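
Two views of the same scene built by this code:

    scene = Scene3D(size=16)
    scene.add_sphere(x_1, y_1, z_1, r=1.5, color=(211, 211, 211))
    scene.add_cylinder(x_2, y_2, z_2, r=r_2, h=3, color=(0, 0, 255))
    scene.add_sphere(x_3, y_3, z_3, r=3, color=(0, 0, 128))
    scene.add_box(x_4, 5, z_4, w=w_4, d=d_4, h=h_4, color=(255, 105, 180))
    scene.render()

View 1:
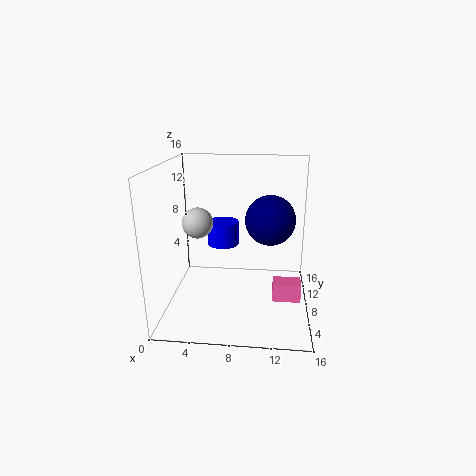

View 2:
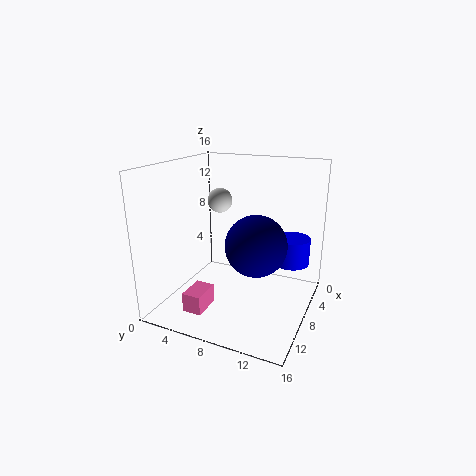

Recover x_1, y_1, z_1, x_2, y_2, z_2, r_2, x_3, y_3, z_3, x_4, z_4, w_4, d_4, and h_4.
x_1 = 4.5, y_1 = 4, z_1 = 11, x_2 = 5.5, y_2 = 13.5, z_2 = 5, r_2 = 2, x_3 = 11.5, y_3 = 11.5, z_3 = 9, x_4 = 12, z_4 = 2, w_4 = 3, d_4 = 2, h_4 = 2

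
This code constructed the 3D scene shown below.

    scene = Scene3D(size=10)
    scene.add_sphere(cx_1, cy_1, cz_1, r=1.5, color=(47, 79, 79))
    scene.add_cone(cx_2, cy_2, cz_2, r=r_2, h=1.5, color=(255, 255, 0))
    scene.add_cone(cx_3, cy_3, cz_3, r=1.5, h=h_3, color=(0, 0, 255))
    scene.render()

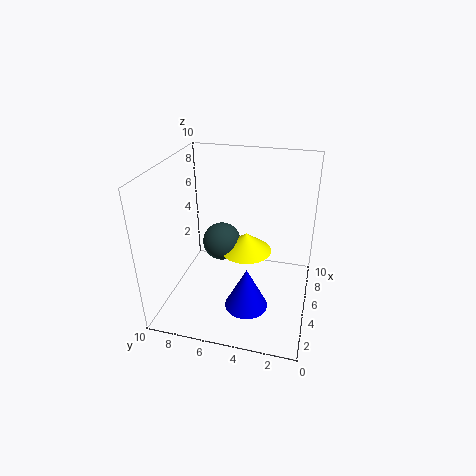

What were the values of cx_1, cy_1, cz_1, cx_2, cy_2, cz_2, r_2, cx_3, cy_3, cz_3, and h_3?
cx_1 = 7.5, cy_1 = 7, cz_1 = 3, cx_2 = 7.5, cy_2 = 5, cz_2 = 2.5, r_2 = 2, cx_3 = 3.5, cy_3 = 4, cz_3 = 0.5, h_3 = 3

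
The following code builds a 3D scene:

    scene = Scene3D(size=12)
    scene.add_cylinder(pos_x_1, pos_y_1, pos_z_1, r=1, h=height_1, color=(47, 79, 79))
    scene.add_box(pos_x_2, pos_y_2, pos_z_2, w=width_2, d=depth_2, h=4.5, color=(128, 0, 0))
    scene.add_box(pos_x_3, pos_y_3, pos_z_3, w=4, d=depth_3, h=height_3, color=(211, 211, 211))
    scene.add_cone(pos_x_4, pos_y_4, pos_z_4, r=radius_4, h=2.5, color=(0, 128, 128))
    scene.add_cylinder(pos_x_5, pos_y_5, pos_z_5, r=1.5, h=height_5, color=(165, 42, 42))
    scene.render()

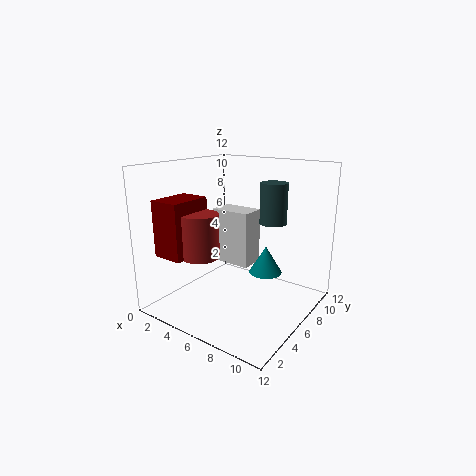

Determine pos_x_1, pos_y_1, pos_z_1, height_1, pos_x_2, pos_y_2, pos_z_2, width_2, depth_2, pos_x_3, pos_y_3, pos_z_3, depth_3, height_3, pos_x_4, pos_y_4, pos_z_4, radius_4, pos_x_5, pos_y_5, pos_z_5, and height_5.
pos_x_1 = 9.5; pos_y_1 = 5.5; pos_z_1 = 8; height_1 = 3; pos_x_2 = 1.5; pos_y_2 = 1; pos_z_2 = 5; width_2 = 2.5; depth_2 = 3.5; pos_x_3 = 0.5; pos_y_3 = 9.5; pos_z_3 = 1.5; depth_3 = 2.5; height_3 = 5.5; pos_x_4 = 7; pos_y_4 = 9; pos_z_4 = 2; radius_4 = 1.5; pos_x_5 = 4.5; pos_y_5 = 3; pos_z_5 = 5; height_5 = 3.5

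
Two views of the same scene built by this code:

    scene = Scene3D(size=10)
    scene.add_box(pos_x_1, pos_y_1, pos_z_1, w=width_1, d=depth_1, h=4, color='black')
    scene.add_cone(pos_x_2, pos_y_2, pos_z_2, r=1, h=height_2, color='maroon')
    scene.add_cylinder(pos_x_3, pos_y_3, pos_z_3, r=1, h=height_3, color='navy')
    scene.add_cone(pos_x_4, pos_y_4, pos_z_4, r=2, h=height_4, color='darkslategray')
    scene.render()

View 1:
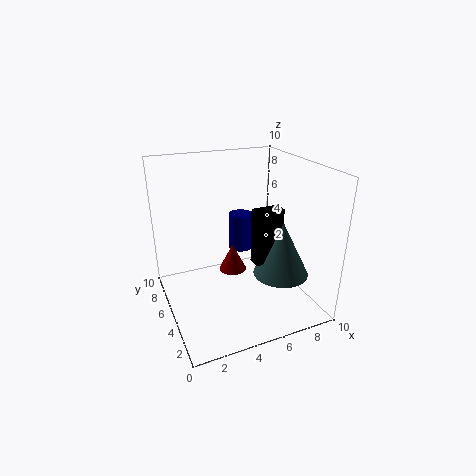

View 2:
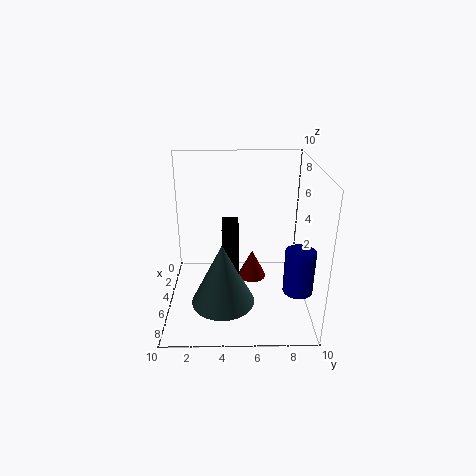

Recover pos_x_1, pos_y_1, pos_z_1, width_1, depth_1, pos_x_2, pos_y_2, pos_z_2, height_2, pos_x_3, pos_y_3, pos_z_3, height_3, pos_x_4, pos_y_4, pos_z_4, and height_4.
pos_x_1 = 6, pos_y_1 = 4, pos_z_1 = 3, width_1 = 2, depth_1 = 1, pos_x_2 = 5, pos_y_2 = 6, pos_z_2 = 2, height_2 = 2, pos_x_3 = 7, pos_y_3 = 9, pos_z_3 = 2, height_3 = 3, pos_x_4 = 8, pos_y_4 = 4, pos_z_4 = 2, height_4 = 4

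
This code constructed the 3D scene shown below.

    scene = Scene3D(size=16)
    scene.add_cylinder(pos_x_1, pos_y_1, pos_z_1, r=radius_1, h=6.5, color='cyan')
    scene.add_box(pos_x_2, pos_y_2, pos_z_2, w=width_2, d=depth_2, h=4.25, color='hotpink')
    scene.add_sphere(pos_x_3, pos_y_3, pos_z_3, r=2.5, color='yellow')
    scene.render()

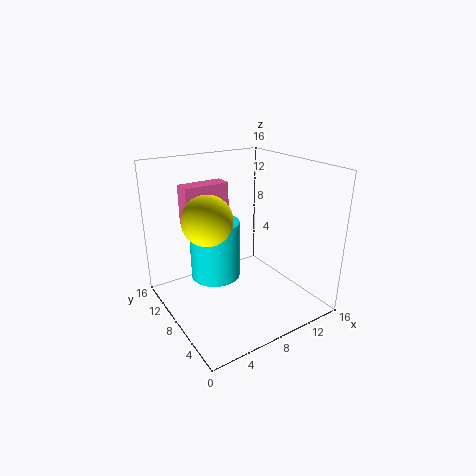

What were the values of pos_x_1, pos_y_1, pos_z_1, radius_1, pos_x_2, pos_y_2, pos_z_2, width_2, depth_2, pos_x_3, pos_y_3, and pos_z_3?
pos_x_1 = 5.75; pos_y_1 = 9.25; pos_z_1 = 3.5; radius_1 = 2.75; pos_x_2 = 2.75; pos_y_2 = 9.5; pos_z_2 = 9.75; width_2 = 5; depth_2 = 2; pos_x_3 = 3.5; pos_y_3 = 6.5; pos_z_3 = 11.5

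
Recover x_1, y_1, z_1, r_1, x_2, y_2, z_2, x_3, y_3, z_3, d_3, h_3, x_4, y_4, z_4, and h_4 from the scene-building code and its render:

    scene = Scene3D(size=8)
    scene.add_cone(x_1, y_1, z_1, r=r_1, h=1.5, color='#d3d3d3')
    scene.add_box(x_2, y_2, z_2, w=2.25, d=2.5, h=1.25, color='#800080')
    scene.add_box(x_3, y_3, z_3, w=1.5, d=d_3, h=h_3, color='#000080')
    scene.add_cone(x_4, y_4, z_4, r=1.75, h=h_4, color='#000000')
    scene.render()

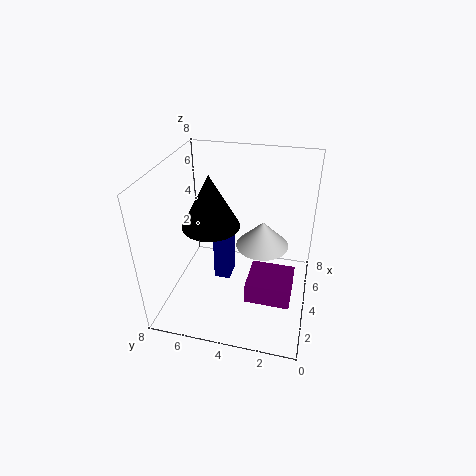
x_1 = 4.75; y_1 = 2.75; z_1 = 3.25; r_1 = 1.5; x_2 = 2.5; y_2 = 0.75; z_2 = 0.75; x_3 = 4.75; y_3 = 4.75; z_3 = 0.25; d_3 = 1; h_3 = 2.75; x_4 = 5.25; y_4 = 6; z_4 = 3.75; h_4 = 3.25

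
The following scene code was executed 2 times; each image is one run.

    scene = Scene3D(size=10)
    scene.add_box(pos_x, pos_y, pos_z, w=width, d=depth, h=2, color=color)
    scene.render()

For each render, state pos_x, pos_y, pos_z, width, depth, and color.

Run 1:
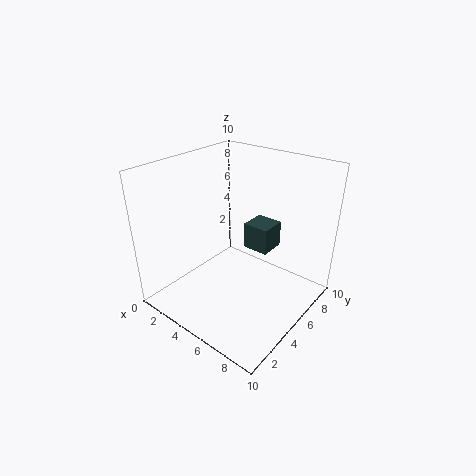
pos_x = 4; pos_y = 7; pos_z = 3; width = 2; depth = 2; color = 'darkslategray'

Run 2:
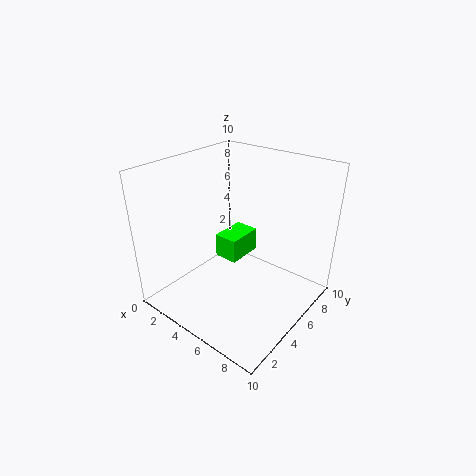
pos_x = 1; pos_y = 7; pos_z = 1; width = 2; depth = 3; color = 'lime'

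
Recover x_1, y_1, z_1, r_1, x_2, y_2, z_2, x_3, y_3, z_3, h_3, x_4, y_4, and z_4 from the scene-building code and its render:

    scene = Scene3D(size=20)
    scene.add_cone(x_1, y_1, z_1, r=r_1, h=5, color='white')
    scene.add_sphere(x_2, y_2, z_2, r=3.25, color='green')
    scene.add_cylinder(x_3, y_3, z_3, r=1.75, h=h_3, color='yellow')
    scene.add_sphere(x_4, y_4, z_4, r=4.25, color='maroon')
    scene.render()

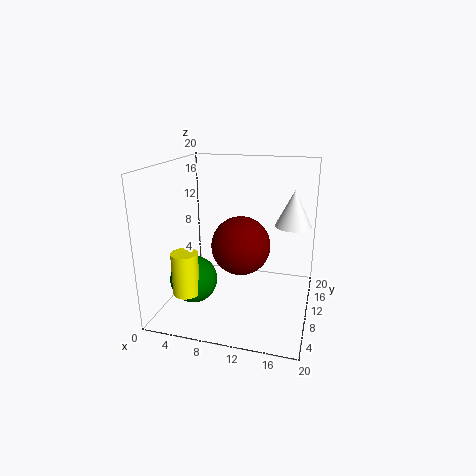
x_1 = 17.25, y_1 = 12, z_1 = 11.75, r_1 = 2.5, x_2 = 4.5, y_2 = 6.75, z_2 = 4.5, x_3 = 4.5, y_3 = 4.25, z_3 = 3.75, h_3 = 5.75, x_4 = 10, y_4 = 11.5, z_4 = 8.25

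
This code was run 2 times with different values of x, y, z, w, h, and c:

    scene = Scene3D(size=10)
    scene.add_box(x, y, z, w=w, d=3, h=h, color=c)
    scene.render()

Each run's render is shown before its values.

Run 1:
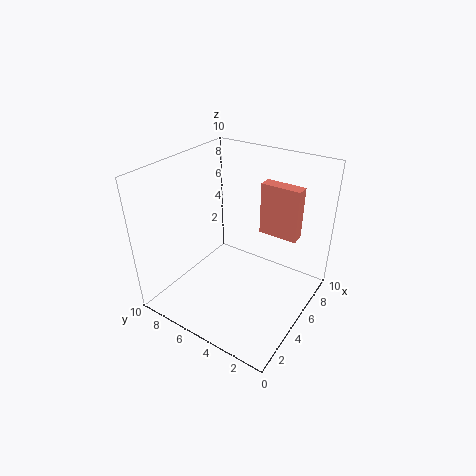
x = 8, y = 2, z = 4, w = 1, h = 4, c = 'salmon'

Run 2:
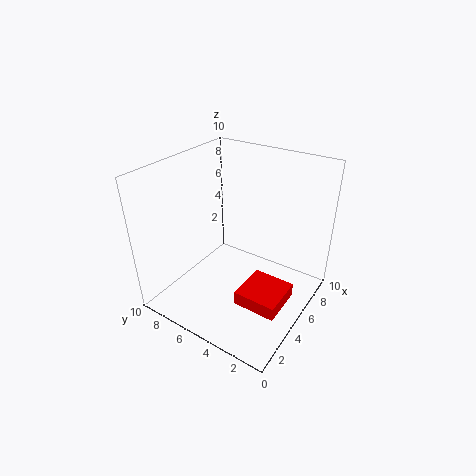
x = 3, y = 1, z = 1, w = 3, h = 1, c = 'red'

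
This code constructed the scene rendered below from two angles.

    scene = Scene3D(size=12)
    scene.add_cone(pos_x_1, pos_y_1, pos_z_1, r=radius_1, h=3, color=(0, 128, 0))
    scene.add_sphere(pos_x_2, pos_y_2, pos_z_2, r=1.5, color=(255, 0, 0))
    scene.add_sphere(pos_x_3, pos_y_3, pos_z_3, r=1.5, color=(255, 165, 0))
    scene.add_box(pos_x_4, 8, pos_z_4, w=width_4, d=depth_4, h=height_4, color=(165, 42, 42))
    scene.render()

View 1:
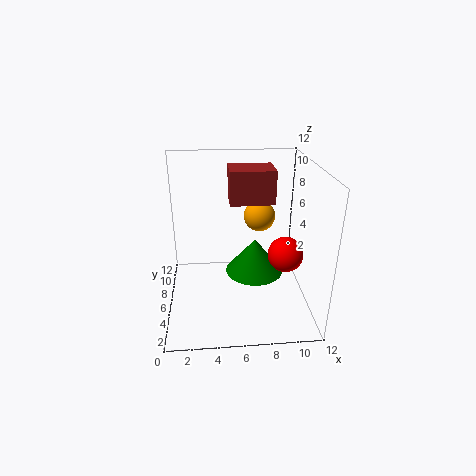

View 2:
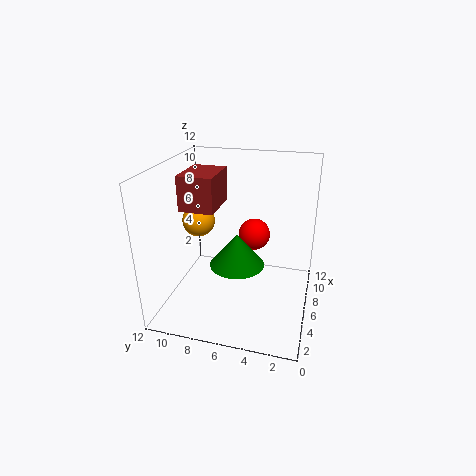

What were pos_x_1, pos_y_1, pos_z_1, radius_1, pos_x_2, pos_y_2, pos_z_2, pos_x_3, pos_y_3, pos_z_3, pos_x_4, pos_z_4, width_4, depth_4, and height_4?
pos_x_1 = 7.5, pos_y_1 = 6.5, pos_z_1 = 2.5, radius_1 = 2.5, pos_x_2 = 10, pos_y_2 = 5.5, pos_z_2 = 4.5, pos_x_3 = 8.5, pos_y_3 = 10.5, pos_z_3 = 6, pos_x_4 = 5.5, pos_z_4 = 8, width_4 = 4, depth_4 = 3, height_4 = 3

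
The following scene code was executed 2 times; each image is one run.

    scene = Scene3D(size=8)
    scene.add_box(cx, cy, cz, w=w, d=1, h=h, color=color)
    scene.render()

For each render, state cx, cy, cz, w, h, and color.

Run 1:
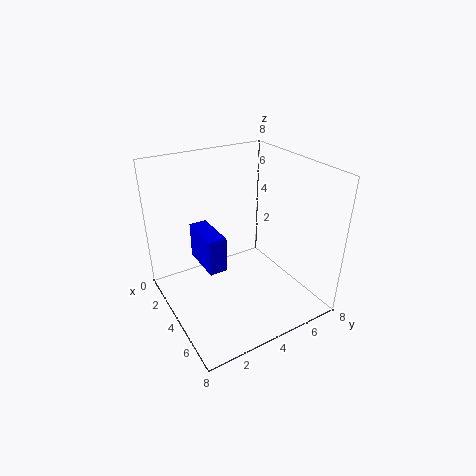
cx = 2, cy = 2, cz = 2.5, w = 2.5, h = 2, color = 'blue'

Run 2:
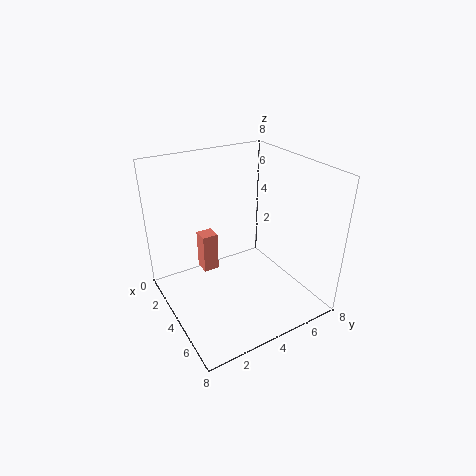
cx = 0.5, cy = 3, cz = 0.5, w = 1, h = 2.5, color = 'salmon'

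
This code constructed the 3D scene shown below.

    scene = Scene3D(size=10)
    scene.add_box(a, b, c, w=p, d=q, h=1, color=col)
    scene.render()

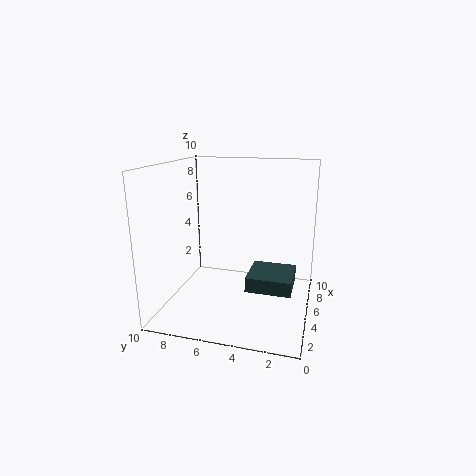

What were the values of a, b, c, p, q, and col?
a = 3
b = 1
c = 2
p = 3
q = 3
col = 'darkslategray'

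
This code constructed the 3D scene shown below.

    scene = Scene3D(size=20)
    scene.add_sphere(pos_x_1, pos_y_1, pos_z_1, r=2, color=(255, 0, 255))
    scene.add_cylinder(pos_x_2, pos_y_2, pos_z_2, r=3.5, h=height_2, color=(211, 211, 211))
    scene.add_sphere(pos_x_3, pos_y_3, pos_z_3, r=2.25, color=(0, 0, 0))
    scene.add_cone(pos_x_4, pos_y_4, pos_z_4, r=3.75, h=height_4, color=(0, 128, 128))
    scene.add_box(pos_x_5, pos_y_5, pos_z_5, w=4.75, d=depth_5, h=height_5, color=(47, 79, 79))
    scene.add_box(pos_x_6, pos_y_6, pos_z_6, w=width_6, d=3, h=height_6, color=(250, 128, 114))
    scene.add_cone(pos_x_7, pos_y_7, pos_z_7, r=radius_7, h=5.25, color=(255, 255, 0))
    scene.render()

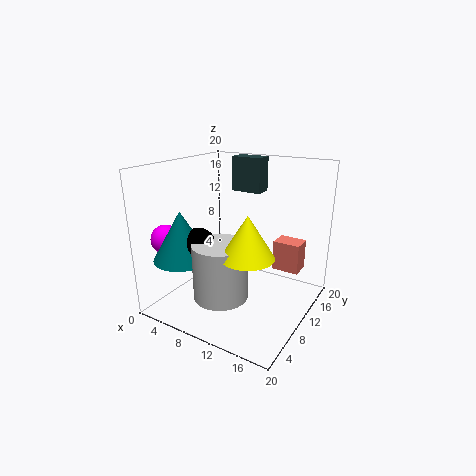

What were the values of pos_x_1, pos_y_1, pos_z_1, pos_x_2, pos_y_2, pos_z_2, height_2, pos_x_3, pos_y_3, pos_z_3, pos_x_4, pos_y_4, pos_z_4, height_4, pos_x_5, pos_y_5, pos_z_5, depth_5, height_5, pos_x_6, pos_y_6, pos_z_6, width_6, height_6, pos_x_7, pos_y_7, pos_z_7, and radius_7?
pos_x_1 = 2.25; pos_y_1 = 4; pos_z_1 = 10.25; pos_x_2 = 10.75; pos_y_2 = 4.5; pos_z_2 = 4; height_2 = 7.25; pos_x_3 = 7.25; pos_y_3 = 4.75; pos_z_3 = 10.25; pos_x_4 = 5.25; pos_y_4 = 3.75; pos_z_4 = 8.25; height_4 = 6.5; pos_x_5 = 5; pos_y_5 = 16.5; pos_z_5 = 14.75; depth_5 = 2.75; height_5 = 5.25; pos_x_6 = 13; pos_y_6 = 15.25; pos_z_6 = 3.75; width_6 = 4; height_6 = 4.5; pos_x_7 = 14.5; pos_y_7 = 4.75; pos_z_7 = 10.25; radius_7 = 3.25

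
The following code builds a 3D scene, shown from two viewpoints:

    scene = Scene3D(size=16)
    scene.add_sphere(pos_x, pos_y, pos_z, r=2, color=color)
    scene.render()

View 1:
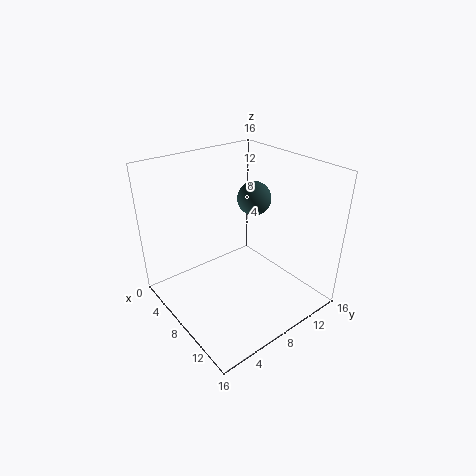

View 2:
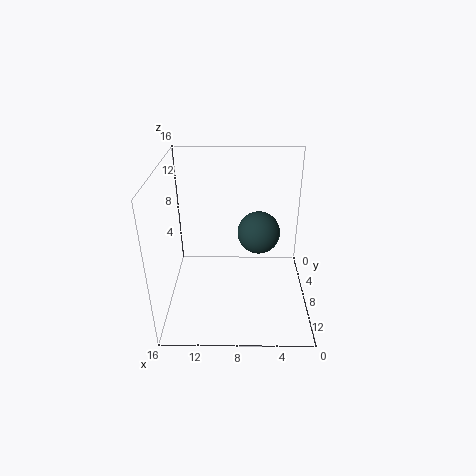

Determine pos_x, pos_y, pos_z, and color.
pos_x = 6
pos_y = 12
pos_z = 11
color = 'darkslategray'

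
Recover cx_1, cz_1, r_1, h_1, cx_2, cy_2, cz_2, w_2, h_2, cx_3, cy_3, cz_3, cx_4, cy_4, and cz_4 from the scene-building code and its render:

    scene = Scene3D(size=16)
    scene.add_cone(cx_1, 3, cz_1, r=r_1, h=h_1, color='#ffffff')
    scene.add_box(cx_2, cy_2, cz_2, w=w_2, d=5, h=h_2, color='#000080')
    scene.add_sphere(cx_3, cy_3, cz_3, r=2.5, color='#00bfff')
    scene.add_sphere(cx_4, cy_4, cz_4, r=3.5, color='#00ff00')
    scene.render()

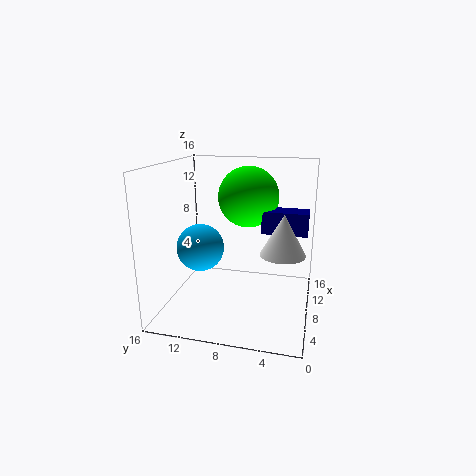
cx_1 = 8, cz_1 = 6.5, r_1 = 2.5, h_1 = 4.5, cx_2 = 8.5, cy_2 = 0.5, cz_2 = 8.5, w_2 = 2.5, h_2 = 2.5, cx_3 = 5.5, cy_3 = 11.5, cz_3 = 7.5, cx_4 = 11, cy_4 = 7.5, cz_4 = 12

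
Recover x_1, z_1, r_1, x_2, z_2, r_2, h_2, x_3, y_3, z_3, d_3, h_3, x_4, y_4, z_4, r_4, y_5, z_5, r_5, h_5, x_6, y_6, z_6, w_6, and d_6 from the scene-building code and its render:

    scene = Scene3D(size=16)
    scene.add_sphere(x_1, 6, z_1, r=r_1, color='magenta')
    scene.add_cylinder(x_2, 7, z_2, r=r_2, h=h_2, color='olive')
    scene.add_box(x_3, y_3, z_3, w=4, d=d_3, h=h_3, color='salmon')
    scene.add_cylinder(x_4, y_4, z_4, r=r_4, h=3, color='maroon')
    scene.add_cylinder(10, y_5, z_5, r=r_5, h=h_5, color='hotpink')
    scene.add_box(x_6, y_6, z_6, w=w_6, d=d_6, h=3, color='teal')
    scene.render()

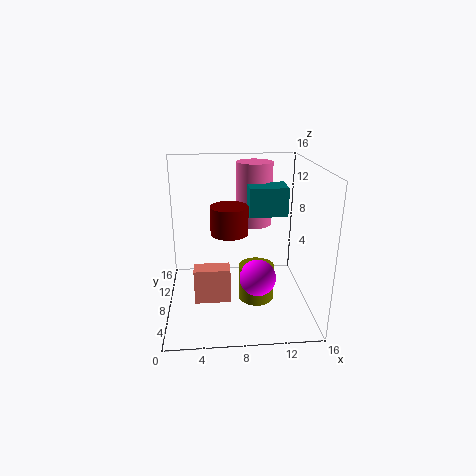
x_1 = 10
z_1 = 4
r_1 = 2
x_2 = 10
z_2 = 1
r_2 = 2
h_2 = 4
x_3 = 3
y_3 = 6
z_3 = 1
d_3 = 2
h_3 = 4
x_4 = 7
y_4 = 7
z_4 = 9
r_4 = 2
y_5 = 10
z_5 = 9
r_5 = 2
h_5 = 7
x_6 = 9
y_6 = 6
z_6 = 11
w_6 = 4
d_6 = 3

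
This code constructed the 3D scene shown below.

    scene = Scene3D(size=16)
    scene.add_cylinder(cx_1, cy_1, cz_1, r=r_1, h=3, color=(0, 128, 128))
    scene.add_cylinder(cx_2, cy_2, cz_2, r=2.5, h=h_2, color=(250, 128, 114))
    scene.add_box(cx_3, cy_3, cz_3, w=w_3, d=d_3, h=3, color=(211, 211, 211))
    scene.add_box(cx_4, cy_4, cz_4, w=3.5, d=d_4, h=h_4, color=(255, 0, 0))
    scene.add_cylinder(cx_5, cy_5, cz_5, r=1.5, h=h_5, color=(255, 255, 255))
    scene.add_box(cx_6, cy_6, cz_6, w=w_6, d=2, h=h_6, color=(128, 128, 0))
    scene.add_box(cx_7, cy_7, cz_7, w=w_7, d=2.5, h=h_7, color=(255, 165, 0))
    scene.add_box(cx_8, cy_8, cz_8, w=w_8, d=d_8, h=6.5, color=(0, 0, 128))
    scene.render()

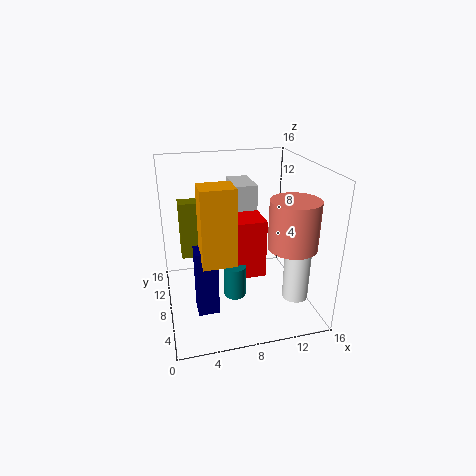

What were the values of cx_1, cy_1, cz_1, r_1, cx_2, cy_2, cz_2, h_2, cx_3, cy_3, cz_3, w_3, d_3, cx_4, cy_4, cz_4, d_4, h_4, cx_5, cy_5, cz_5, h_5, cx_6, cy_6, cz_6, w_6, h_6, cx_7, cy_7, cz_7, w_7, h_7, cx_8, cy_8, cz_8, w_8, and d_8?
cx_1 = 6; cy_1 = 1.5; cz_1 = 5.5; r_1 = 1; cx_2 = 12.5; cy_2 = 3.5; cz_2 = 8.5; h_2 = 5; cx_3 = 8; cy_3 = 9; cz_3 = 10.5; w_3 = 2.5; d_3 = 4.5; cx_4 = 5.5; cy_4 = 1.5; cz_4 = 7; d_4 = 3; h_4 = 5.5; cx_5 = 14.5; cy_5 = 6; cz_5 = 0.5; h_5 = 7; cx_6 = 2; cy_6 = 12; cz_6 = 4; w_6 = 3; h_6 = 7; cx_7 = 3; cy_7 = 0.5; cz_7 = 9; w_7 = 3; h_7 = 7; cx_8 = 2.5; cy_8 = 1.5; cz_8 = 3.5; w_8 = 2; d_8 = 2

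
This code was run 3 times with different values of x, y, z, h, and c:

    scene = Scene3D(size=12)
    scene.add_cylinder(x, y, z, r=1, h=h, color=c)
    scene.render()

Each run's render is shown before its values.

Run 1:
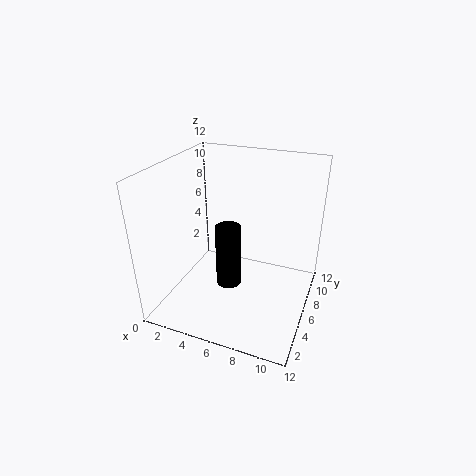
x = 6, y = 4, z = 3, h = 5, c = 'black'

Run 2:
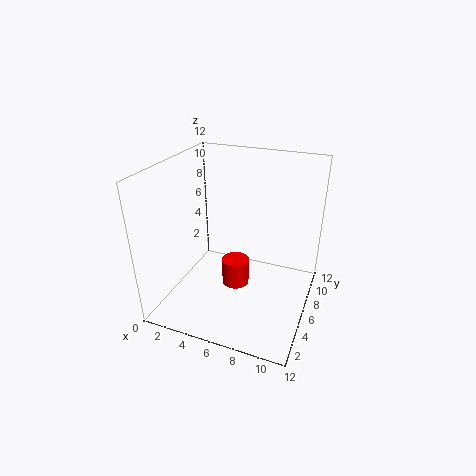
x = 7, y = 3, z = 4, h = 2, c = 'red'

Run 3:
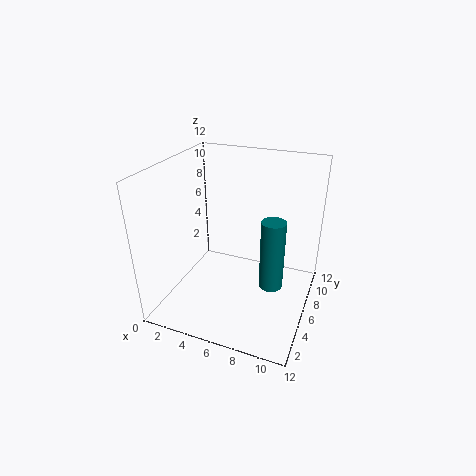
x = 9, y = 6, z = 2, h = 6, c = 'teal'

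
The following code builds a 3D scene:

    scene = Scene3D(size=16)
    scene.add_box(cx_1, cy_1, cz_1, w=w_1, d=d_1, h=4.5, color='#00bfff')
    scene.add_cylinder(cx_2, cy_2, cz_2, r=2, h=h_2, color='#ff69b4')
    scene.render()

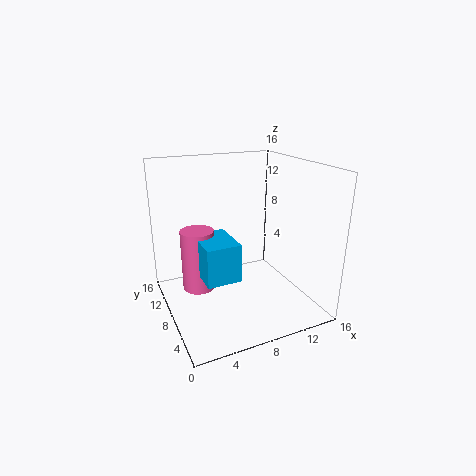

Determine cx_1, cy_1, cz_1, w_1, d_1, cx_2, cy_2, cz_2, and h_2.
cx_1 = 4, cy_1 = 7, cz_1 = 3, w_1 = 4, d_1 = 5.5, cx_2 = 4.5, cy_2 = 12, cz_2 = 0.5, h_2 = 7.5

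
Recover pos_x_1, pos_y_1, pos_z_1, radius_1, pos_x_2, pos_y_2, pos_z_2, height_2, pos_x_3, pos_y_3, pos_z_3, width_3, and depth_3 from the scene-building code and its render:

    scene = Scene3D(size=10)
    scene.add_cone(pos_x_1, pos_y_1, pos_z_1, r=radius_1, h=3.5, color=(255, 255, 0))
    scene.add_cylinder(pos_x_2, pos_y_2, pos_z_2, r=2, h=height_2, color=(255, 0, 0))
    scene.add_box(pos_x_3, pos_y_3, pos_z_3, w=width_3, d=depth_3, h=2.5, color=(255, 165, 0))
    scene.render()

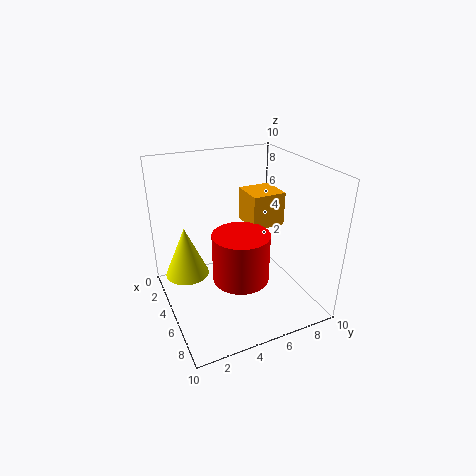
pos_x_1 = 4
pos_y_1 = 1.5
pos_z_1 = 2.5
radius_1 = 1.5
pos_x_2 = 5.5
pos_y_2 = 5
pos_z_2 = 2
height_2 = 3.5
pos_x_3 = 2
pos_y_3 = 6.5
pos_z_3 = 5
width_3 = 2.5
depth_3 = 2.5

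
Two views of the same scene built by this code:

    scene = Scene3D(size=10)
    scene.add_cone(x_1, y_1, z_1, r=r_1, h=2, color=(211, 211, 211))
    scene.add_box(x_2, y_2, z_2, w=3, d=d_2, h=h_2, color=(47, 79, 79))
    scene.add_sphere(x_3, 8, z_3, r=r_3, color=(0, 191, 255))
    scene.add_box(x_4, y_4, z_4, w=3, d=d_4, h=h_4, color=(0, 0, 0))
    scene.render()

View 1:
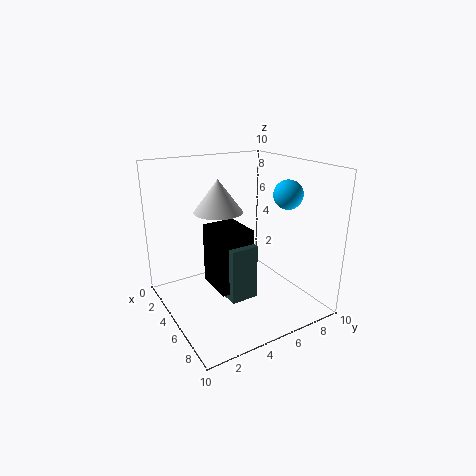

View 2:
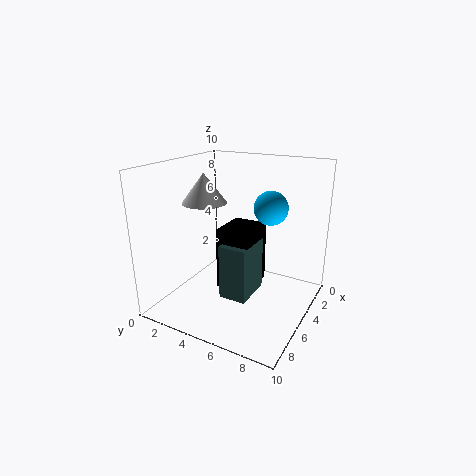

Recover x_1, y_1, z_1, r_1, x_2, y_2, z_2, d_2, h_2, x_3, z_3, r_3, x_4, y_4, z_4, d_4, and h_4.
x_1 = 6; y_1 = 3; z_1 = 7.5; r_1 = 1.5; x_2 = 3; y_2 = 4; z_2 = 0.5; d_2 = 2; h_2 = 4; x_3 = 6.5; z_3 = 8; r_3 = 1; x_4 = 2.5; y_4 = 3.5; z_4 = 1; d_4 = 2.5; h_4 = 4.5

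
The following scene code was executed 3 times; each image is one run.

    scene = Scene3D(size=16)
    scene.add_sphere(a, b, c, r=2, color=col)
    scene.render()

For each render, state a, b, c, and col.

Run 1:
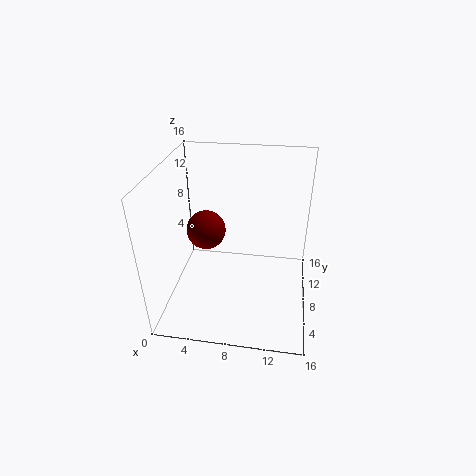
a = 5
b = 6
c = 10
col = 'maroon'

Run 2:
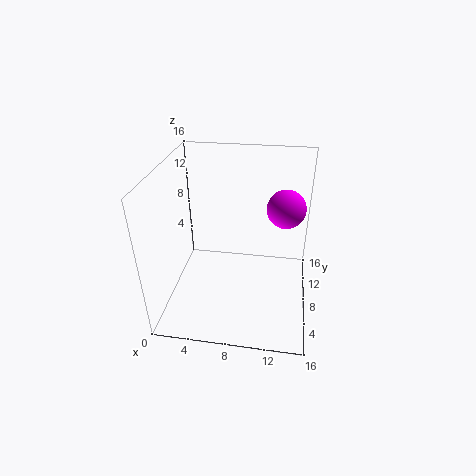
a = 13
b = 8
c = 12
col = 'magenta'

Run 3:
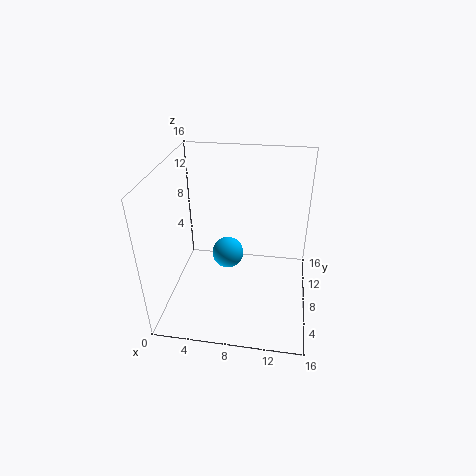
a = 6
b = 12
c = 3
col = 'deepskyblue'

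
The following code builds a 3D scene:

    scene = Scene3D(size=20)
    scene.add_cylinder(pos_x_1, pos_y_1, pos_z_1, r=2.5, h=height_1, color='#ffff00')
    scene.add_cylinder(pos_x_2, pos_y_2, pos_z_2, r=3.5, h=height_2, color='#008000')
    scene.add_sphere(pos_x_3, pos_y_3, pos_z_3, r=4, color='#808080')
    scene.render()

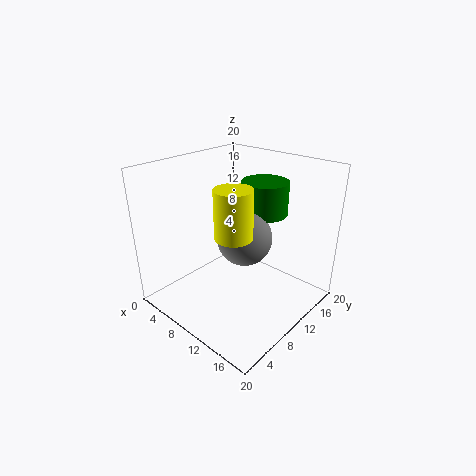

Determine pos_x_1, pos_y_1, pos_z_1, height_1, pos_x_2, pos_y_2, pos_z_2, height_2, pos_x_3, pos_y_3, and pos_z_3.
pos_x_1 = 11.5, pos_y_1 = 7.5, pos_z_1 = 11.5, height_1 = 6.5, pos_x_2 = 9.5, pos_y_2 = 16.5, pos_z_2 = 11.5, height_2 = 5, pos_x_3 = 9.5, pos_y_3 = 12, pos_z_3 = 9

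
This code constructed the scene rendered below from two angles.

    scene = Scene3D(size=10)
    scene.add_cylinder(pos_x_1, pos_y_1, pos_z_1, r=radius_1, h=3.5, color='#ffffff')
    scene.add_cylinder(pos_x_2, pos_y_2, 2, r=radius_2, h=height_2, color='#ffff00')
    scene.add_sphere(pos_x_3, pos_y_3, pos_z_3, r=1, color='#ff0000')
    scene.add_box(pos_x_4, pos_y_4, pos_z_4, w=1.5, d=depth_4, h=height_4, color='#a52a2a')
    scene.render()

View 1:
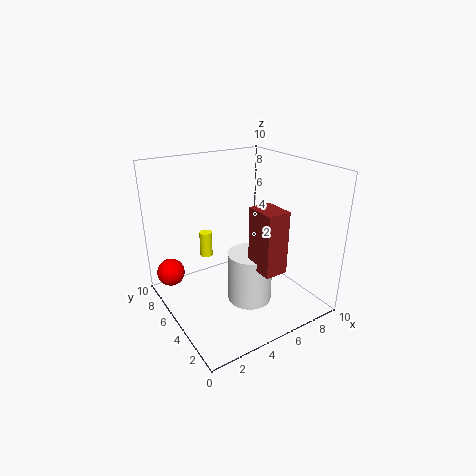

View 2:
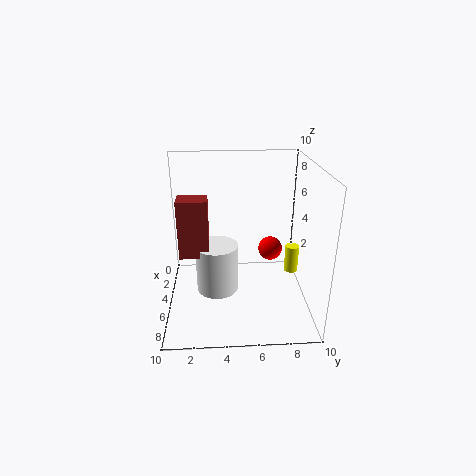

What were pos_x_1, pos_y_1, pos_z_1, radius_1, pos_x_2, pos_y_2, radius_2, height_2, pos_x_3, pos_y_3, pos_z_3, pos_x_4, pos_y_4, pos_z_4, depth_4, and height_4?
pos_x_1 = 5; pos_y_1 = 3.5; pos_z_1 = 1; radius_1 = 1.5; pos_x_2 = 4.5; pos_y_2 = 9; radius_2 = 0.5; height_2 = 2; pos_x_3 = 1; pos_y_3 = 8; pos_z_3 = 2; pos_x_4 = 4.5; pos_y_4 = 1; pos_z_4 = 4; depth_4 = 2; height_4 = 4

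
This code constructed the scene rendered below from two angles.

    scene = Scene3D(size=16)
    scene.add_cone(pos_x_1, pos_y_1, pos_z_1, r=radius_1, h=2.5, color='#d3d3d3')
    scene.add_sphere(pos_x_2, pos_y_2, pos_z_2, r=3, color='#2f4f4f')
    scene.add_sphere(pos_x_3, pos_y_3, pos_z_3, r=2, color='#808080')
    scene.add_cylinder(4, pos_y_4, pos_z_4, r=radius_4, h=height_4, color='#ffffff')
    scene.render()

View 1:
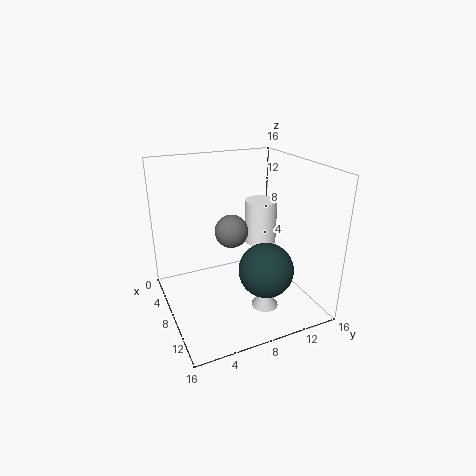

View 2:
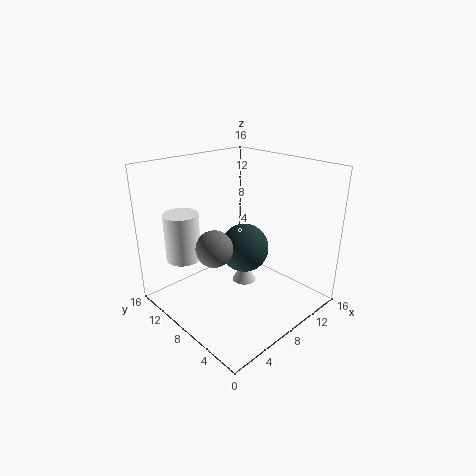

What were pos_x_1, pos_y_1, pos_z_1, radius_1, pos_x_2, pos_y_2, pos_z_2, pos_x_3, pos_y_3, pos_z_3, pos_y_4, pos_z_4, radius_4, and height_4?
pos_x_1 = 11; pos_y_1 = 10; pos_z_1 = 0.5; radius_1 = 1.5; pos_x_2 = 11; pos_y_2 = 10; pos_z_2 = 5; pos_x_3 = 5; pos_y_3 = 8.5; pos_z_3 = 7.5; pos_y_4 = 13; pos_z_4 = 5; radius_4 = 2; height_4 = 5.5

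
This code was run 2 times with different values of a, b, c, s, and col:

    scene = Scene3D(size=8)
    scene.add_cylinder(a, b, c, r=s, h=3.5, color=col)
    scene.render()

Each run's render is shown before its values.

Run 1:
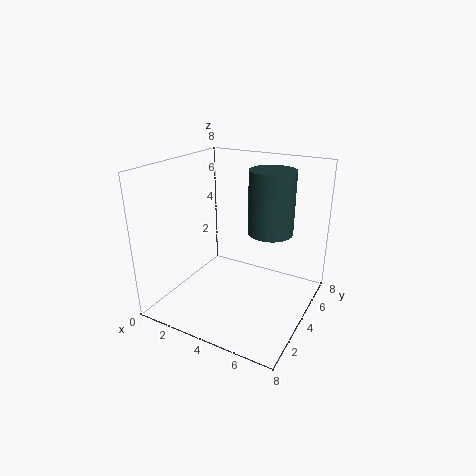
a = 5.5, b = 5, c = 4.25, s = 1.25, col = 'darkslategray'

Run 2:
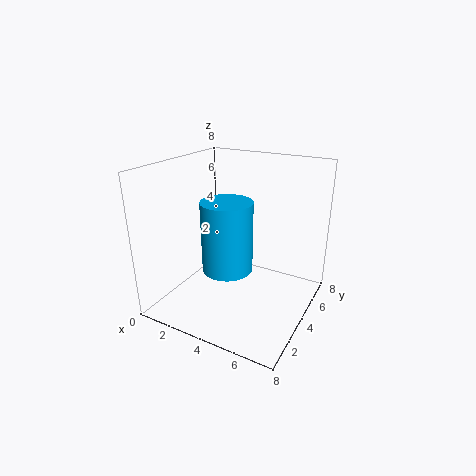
a = 4.5, b = 2, c = 3.25, s = 1.25, col = 'deepskyblue'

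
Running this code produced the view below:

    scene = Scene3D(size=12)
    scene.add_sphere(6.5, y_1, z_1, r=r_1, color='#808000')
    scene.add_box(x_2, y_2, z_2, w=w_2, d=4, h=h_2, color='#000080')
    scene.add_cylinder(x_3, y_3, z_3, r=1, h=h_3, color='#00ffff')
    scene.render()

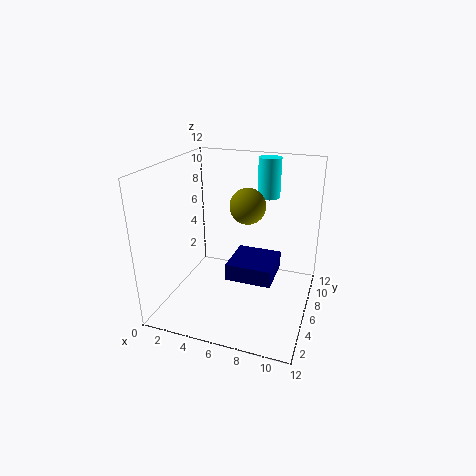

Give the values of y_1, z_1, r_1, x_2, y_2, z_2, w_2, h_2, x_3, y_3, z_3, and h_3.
y_1 = 7, z_1 = 8.5, r_1 = 1.5, x_2 = 5, y_2 = 5.5, z_2 = 2, w_2 = 4, h_2 = 1.5, x_3 = 7.5, y_3 = 10, z_3 = 8.5, h_3 = 3.5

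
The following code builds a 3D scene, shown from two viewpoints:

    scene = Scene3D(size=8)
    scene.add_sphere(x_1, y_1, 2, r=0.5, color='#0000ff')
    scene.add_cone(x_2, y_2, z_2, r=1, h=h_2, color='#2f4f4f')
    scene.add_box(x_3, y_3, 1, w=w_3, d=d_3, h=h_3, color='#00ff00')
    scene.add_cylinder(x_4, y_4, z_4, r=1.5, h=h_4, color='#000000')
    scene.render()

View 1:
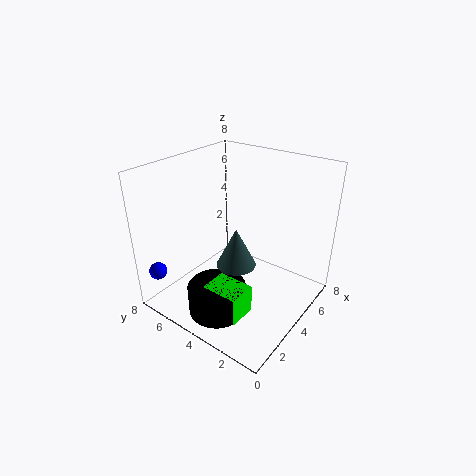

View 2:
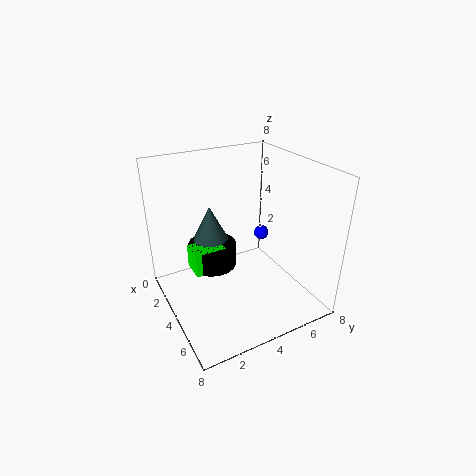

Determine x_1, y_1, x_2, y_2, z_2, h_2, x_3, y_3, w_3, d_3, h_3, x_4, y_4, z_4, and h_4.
x_1 = 1
y_1 = 7.5
x_2 = 2.5
y_2 = 3
z_2 = 3.5
h_2 = 2
x_3 = 1
y_3 = 2
w_3 = 1.5
d_3 = 2
h_3 = 1.5
x_4 = 1.5
y_4 = 3.5
z_4 = 1
h_4 = 1.5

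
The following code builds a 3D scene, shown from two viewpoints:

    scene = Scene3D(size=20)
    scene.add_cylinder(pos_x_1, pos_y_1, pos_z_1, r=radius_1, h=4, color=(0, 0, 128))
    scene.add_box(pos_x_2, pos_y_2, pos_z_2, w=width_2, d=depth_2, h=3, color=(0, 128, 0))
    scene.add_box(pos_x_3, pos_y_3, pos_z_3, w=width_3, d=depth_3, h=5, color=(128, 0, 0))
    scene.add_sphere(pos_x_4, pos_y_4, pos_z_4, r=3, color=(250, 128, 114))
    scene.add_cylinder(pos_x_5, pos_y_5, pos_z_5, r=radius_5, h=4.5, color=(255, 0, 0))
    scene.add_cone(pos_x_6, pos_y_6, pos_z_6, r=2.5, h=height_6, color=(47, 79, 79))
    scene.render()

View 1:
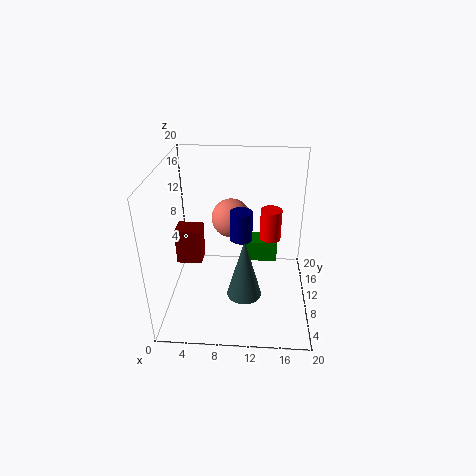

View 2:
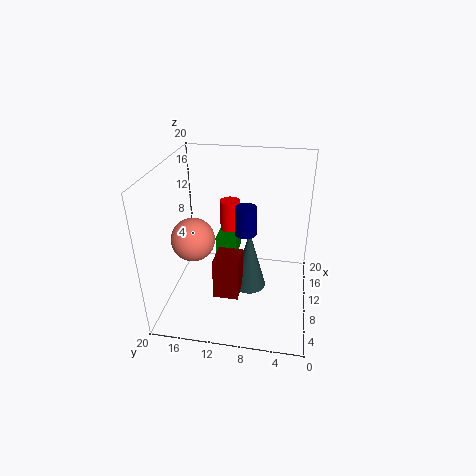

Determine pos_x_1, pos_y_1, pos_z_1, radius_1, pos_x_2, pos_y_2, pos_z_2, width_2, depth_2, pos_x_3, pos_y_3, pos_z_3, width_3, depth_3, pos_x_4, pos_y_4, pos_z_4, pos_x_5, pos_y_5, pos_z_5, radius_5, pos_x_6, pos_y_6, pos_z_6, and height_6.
pos_x_1 = 10.5
pos_y_1 = 9
pos_z_1 = 10.5
radius_1 = 1.5
pos_x_2 = 11
pos_y_2 = 10.5
pos_z_2 = 6
width_2 = 4.5
depth_2 = 3
pos_x_3 = 1.5
pos_y_3 = 8.5
pos_z_3 = 6.5
width_3 = 3.5
depth_3 = 3
pos_x_4 = 8.5
pos_y_4 = 16
pos_z_4 = 10
pos_x_5 = 14.5
pos_y_5 = 12
pos_z_5 = 9
radius_5 = 1.5
pos_x_6 = 11
pos_y_6 = 8.5
pos_z_6 = 1.5
height_6 = 9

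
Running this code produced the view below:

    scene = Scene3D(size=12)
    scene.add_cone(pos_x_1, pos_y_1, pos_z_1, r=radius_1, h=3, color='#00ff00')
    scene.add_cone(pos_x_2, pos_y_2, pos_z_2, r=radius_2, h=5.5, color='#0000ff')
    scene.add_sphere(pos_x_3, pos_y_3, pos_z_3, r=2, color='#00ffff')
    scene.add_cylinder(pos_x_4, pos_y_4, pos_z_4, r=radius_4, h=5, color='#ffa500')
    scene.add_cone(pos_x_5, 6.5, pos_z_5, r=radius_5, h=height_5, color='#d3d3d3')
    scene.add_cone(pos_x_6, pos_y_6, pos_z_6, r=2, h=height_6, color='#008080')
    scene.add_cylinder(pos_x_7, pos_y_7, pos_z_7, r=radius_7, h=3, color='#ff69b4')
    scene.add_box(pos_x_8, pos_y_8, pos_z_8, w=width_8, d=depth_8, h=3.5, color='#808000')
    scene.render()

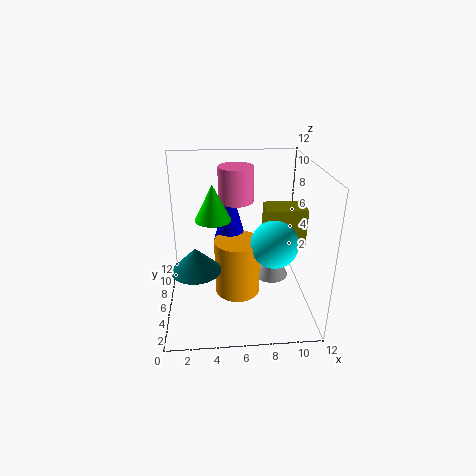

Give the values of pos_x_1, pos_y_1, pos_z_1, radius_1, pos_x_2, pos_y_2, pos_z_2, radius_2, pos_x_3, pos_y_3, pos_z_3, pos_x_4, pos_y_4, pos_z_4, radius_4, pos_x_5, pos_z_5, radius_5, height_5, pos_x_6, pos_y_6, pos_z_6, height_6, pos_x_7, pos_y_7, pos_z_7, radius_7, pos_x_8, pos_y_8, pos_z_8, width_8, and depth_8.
pos_x_1 = 4; pos_y_1 = 6.5; pos_z_1 = 7.5; radius_1 = 1.5; pos_x_2 = 5.5; pos_y_2 = 8.5; pos_z_2 = 4.5; radius_2 = 1.5; pos_x_3 = 9; pos_y_3 = 5.5; pos_z_3 = 5.5; pos_x_4 = 6; pos_y_4 = 6.5; pos_z_4 = 0.5; radius_4 = 2; pos_x_5 = 9; pos_z_5 = 2; radius_5 = 1.5; height_5 = 3.5; pos_x_6 = 2.5; pos_y_6 = 4.5; pos_z_6 = 4; height_6 = 2; pos_x_7 = 6; pos_y_7 = 8; pos_z_7 = 8.5; radius_7 = 1.5; pos_x_8 = 8.5; pos_y_8 = 6.5; pos_z_8 = 4.5; width_8 = 3.5; depth_8 = 2.5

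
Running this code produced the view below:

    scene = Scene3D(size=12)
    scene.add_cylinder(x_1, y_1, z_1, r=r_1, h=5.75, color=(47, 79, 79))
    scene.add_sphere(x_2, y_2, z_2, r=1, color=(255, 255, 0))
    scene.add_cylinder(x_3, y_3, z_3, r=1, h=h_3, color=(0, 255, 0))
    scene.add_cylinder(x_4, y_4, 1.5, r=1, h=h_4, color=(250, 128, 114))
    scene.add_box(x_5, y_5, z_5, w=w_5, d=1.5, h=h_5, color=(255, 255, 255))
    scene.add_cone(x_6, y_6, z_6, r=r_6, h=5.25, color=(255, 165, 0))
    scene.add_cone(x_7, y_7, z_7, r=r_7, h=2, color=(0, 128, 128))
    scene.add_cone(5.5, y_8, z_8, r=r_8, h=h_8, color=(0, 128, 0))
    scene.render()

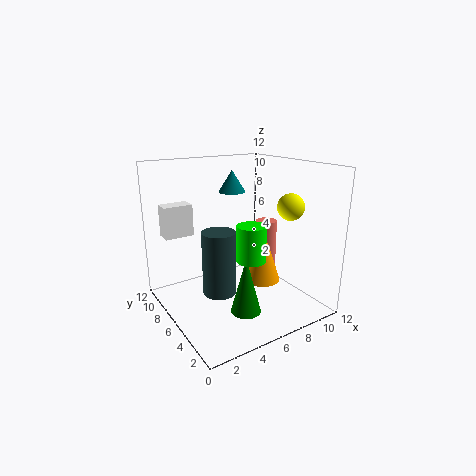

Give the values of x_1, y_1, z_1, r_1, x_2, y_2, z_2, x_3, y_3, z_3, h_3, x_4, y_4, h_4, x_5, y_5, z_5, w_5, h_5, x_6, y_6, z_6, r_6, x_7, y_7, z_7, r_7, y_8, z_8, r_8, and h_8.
x_1 = 5, y_1 = 7.5, z_1 = 0.5, r_1 = 1.5, x_2 = 8, y_2 = 2, z_2 = 9.25, x_3 = 4, y_3 = 1.25, z_3 = 6.25, h_3 = 2.5, x_4 = 10.5, y_4 = 8, h_4 = 4.75, x_5 = 1, y_5 = 9.25, z_5 = 5.75, w_5 = 2.5, h_5 = 2.75, x_6 = 9.75, y_6 = 7.5, z_6 = 0.5, r_6 = 1.75, x_7 = 7.75, y_7 = 9.75, z_7 = 9, r_7 = 1.25, y_8 = 4, z_8 = 0.25, r_8 = 1.25, h_8 = 4.75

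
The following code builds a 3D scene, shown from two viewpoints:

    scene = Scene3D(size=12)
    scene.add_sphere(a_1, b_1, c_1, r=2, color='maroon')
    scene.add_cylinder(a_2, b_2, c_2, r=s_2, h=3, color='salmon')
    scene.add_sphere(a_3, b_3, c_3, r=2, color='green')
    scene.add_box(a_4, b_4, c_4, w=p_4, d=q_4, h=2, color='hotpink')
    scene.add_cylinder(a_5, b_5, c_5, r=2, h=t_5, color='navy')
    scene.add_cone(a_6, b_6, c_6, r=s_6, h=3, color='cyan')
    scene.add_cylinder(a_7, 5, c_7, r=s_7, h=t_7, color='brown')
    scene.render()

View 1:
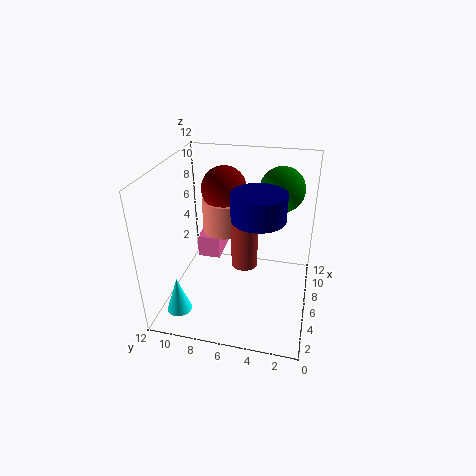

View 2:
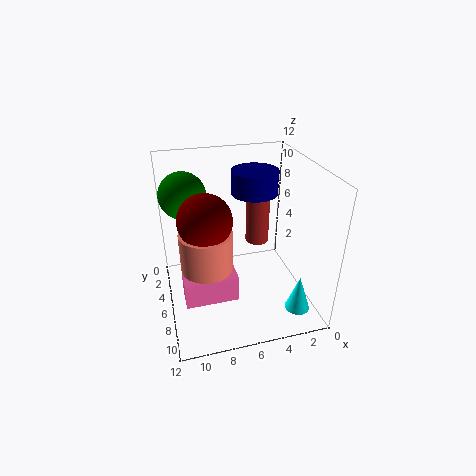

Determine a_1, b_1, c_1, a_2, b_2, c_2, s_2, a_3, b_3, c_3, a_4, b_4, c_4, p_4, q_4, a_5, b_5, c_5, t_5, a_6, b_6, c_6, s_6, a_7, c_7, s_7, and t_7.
a_1 = 9; b_1 = 8; c_1 = 9; a_2 = 9; b_2 = 8; c_2 = 5; s_2 = 2; a_3 = 10; b_3 = 3; c_3 = 9; a_4 = 7; b_4 = 8; c_4 = 3; p_4 = 4; q_4 = 2; a_5 = 4; b_5 = 4; c_5 = 9; t_5 = 2; a_6 = 2; b_6 = 10; c_6 = 1; s_6 = 1; a_7 = 4; c_7 = 5; s_7 = 1; t_7 = 5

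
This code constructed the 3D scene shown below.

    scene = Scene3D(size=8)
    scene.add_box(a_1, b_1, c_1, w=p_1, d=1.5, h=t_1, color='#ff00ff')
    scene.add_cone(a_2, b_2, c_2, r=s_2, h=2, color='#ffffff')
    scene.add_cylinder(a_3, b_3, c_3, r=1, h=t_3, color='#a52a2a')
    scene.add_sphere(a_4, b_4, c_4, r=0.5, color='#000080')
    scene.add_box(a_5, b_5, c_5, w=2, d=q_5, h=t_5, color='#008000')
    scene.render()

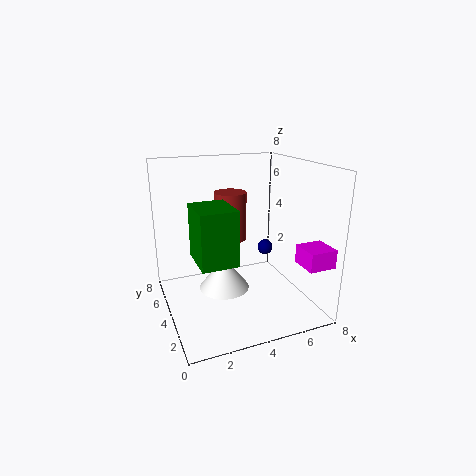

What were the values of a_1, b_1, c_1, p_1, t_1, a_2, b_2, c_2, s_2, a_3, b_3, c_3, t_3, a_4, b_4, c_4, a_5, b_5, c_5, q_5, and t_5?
a_1 = 6.5; b_1 = 0.5; c_1 = 3; p_1 = 1.5; t_1 = 1; a_2 = 3.5; b_2 = 5; c_2 = 0.5; s_2 = 1.5; a_3 = 4.5; b_3 = 6.5; c_3 = 3; t_3 = 3; a_4 = 7; b_4 = 6.5; c_4 = 2; a_5 = 1.5; b_5 = 2.5; c_5 = 3; q_5 = 2.5; t_5 = 3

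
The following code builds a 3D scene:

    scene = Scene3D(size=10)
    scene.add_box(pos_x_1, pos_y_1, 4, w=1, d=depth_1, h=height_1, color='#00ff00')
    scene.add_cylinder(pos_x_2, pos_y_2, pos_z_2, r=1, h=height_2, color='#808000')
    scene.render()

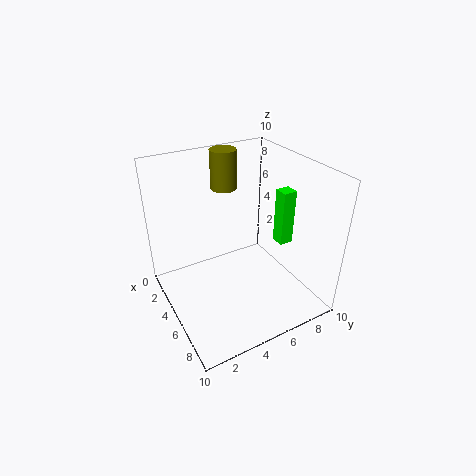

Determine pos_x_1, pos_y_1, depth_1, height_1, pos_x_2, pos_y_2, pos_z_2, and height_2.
pos_x_1 = 5, pos_y_1 = 8, depth_1 = 1, height_1 = 4, pos_x_2 = 1, pos_y_2 = 6, pos_z_2 = 7, height_2 = 3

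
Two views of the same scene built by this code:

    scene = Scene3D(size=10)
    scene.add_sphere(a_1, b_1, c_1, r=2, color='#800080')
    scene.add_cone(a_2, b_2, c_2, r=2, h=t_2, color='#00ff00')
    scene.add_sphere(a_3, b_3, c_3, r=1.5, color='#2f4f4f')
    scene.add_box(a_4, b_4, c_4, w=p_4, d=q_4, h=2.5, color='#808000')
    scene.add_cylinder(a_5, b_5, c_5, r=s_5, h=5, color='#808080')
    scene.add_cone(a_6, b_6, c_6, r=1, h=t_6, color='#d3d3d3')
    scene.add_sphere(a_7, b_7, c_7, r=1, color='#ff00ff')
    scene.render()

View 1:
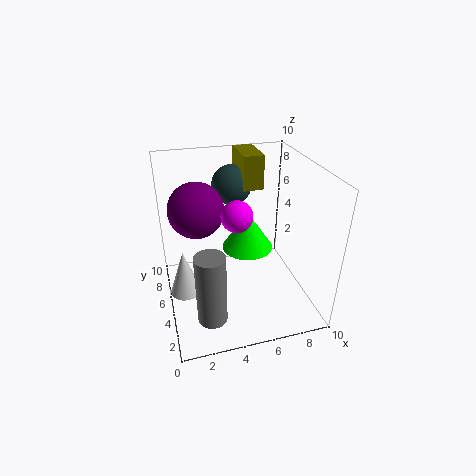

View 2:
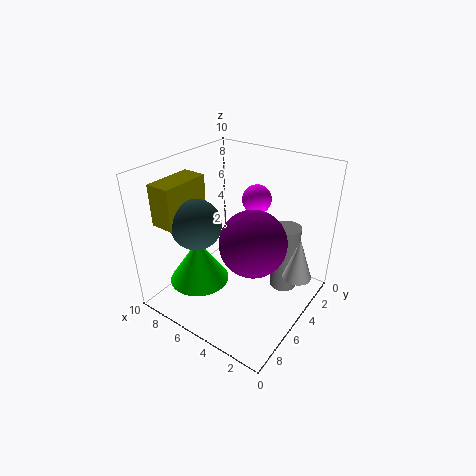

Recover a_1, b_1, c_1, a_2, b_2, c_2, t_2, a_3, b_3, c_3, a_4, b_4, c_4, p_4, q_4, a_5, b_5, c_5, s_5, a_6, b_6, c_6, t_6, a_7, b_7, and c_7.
a_1 = 2.5, b_1 = 7, c_1 = 6.5, a_2 = 6.5, b_2 = 7.5, c_2 = 2.5, t_2 = 3, a_3 = 5.5, b_3 = 8.5, c_3 = 7.5, a_4 = 6, b_4 = 7, c_4 = 7.5, p_4 = 1.5, q_4 = 3, a_5 = 2.5, b_5 = 2.5, c_5 = 0.5, s_5 = 1, a_6 = 1, b_6 = 3.5, c_6 = 2.5, t_6 = 3, a_7 = 4.5, b_7 = 3.5, c_7 = 7.5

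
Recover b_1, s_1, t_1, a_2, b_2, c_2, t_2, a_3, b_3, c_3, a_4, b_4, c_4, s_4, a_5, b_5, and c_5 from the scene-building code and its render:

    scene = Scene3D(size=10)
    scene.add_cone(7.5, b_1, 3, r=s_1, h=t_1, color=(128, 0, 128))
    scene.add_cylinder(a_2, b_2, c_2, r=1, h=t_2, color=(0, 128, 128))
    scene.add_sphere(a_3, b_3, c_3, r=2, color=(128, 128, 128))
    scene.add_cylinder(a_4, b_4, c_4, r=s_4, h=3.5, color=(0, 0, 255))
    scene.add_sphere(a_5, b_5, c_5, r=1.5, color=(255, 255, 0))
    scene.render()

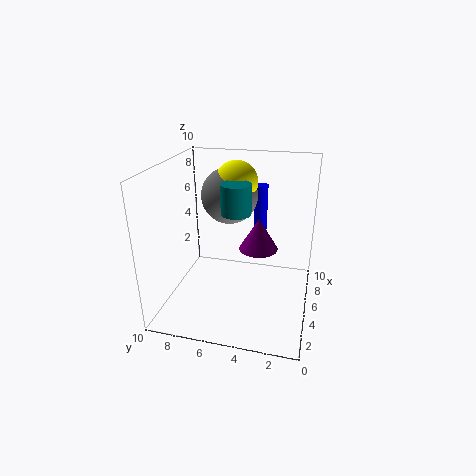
b_1 = 4; s_1 = 1.5; t_1 = 2.5; a_2 = 4.5; b_2 = 5; c_2 = 7; t_2 = 2; a_3 = 6.5; b_3 = 6; c_3 = 7.5; a_4 = 8; b_4 = 4; c_4 = 4.5; s_4 = 0.5; a_5 = 6.5; b_5 = 5.5; c_5 = 8.5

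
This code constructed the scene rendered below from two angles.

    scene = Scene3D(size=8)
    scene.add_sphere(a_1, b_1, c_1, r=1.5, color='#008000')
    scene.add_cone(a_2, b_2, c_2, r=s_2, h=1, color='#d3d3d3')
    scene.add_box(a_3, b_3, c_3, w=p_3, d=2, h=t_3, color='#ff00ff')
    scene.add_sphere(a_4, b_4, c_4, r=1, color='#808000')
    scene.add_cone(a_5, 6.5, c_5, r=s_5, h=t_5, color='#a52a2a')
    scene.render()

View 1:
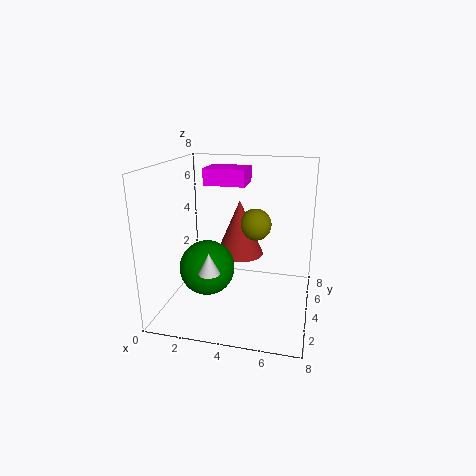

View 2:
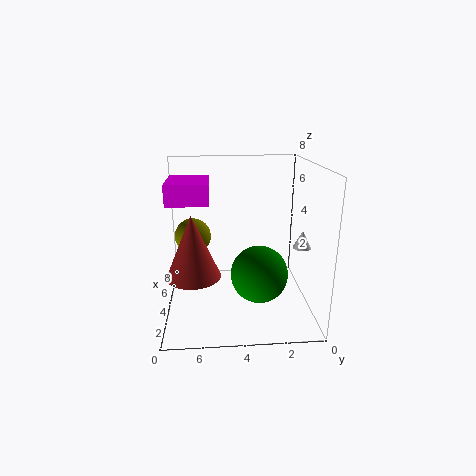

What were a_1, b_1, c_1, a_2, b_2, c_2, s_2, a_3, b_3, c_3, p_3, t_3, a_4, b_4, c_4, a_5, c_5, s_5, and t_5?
a_1 = 2.5
b_1 = 3
c_1 = 2.5
a_2 = 3.5
b_2 = 0.5
c_2 = 3.5
s_2 = 0.5
a_3 = 1.5
b_3 = 5.5
c_3 = 6.5
p_3 = 2.5
t_3 = 1
a_4 = 4.5
b_4 = 6.5
c_4 = 4
a_5 = 3.5
c_5 = 2
s_5 = 1.5
t_5 = 3.5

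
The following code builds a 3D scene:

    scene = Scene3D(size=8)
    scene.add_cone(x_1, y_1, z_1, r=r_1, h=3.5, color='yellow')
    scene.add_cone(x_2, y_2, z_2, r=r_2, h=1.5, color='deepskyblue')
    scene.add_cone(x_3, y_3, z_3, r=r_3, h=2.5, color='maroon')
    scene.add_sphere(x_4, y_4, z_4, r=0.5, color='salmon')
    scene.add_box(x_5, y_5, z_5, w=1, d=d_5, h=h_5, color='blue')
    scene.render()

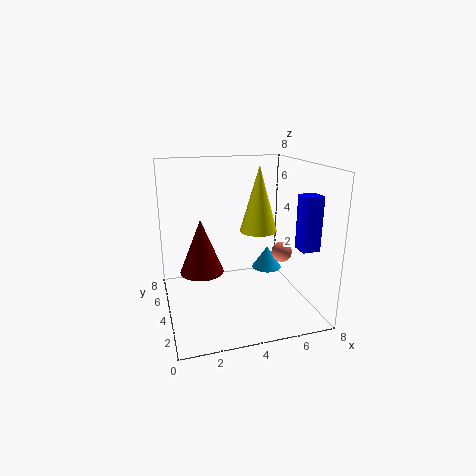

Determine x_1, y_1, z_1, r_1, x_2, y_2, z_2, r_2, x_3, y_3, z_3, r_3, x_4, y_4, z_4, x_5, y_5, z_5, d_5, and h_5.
x_1 = 5
y_1 = 3.5
z_1 = 4.5
r_1 = 1
x_2 = 7
y_2 = 7
z_2 = 0.5
r_2 = 1
x_3 = 1.5
y_3 = 1.5
z_3 = 3.5
r_3 = 1
x_4 = 5.5
y_4 = 1.5
z_4 = 4
x_5 = 7
y_5 = 2
z_5 = 3.5
d_5 = 1
h_5 = 3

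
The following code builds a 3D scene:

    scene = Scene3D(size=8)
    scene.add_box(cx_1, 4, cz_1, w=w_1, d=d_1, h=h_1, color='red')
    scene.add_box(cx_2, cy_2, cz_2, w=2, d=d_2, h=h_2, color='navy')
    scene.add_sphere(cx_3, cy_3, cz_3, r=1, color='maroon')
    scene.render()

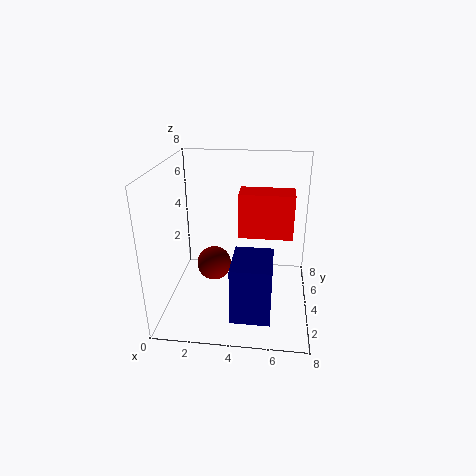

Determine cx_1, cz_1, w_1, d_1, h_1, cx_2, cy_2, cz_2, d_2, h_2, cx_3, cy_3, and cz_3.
cx_1 = 4
cz_1 = 4
w_1 = 3
d_1 = 1.5
h_1 = 2.5
cx_2 = 4
cy_2 = 0.5
cz_2 = 1
d_2 = 2.5
h_2 = 3
cx_3 = 2.5
cy_3 = 4.5
cz_3 = 2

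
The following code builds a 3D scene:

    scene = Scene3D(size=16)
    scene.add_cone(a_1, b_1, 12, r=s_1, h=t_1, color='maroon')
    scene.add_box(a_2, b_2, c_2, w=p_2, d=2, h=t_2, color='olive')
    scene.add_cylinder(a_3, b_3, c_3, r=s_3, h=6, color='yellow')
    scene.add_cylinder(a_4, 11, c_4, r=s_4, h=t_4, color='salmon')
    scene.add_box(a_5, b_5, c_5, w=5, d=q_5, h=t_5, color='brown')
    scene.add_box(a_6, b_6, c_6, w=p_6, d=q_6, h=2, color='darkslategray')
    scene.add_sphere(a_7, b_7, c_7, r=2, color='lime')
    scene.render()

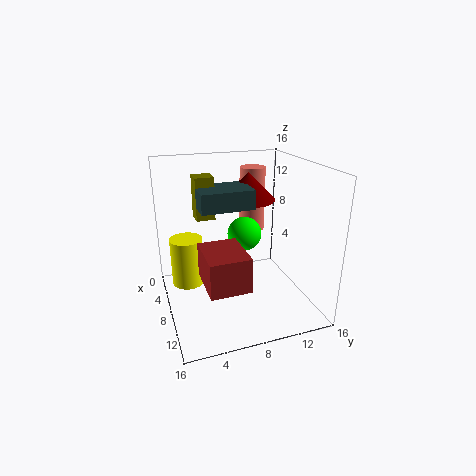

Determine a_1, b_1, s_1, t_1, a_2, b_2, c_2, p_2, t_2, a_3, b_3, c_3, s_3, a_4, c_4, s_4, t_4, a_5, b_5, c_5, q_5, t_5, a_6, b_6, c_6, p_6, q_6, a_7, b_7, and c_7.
a_1 = 7, b_1 = 9.5, s_1 = 3, t_1 = 3, a_2 = 6, b_2 = 3.5, c_2 = 10.5, p_2 = 2, t_2 = 4.5, a_3 = 3, b_3 = 3, c_3 = 0.5, s_3 = 2, a_4 = 4.5, c_4 = 7.5, s_4 = 1.5, t_4 = 7.5, a_5 = 10, b_5 = 3, c_5 = 5.5, q_5 = 4, t_5 = 3.5, a_6 = 6.5, b_6 = 3.5, c_6 = 12, p_6 = 4, q_6 = 5.5, a_7 = 6, b_7 = 9.5, c_7 = 7.5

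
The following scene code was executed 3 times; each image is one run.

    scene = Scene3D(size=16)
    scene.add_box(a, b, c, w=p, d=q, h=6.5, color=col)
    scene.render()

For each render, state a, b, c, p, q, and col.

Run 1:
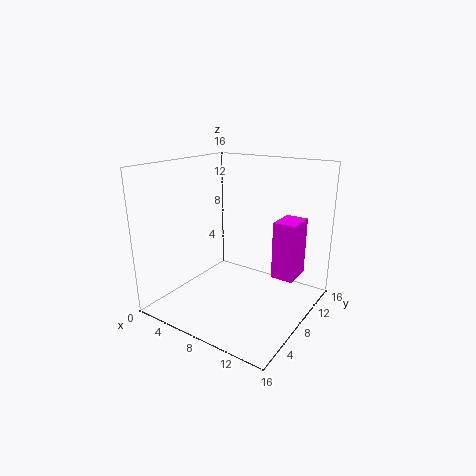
a = 11.5, b = 9.5, c = 3.5, p = 2.5, q = 3.5, col = 'magenta'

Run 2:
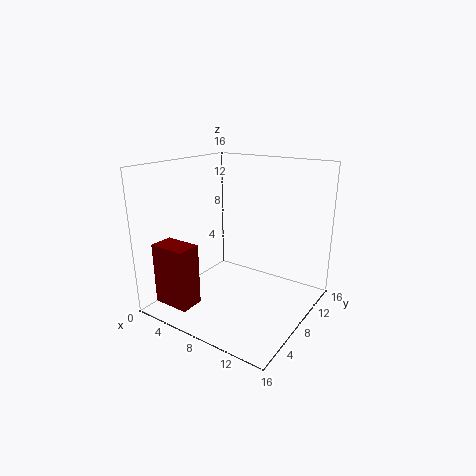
a = 2.5, b = 0.5, c = 2, p = 4, q = 2.5, col = 'maroon'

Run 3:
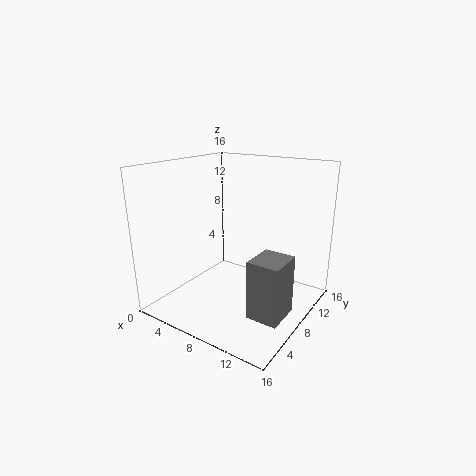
a = 11, b = 5, c = 0.5, p = 3.5, q = 4, col = 'gray'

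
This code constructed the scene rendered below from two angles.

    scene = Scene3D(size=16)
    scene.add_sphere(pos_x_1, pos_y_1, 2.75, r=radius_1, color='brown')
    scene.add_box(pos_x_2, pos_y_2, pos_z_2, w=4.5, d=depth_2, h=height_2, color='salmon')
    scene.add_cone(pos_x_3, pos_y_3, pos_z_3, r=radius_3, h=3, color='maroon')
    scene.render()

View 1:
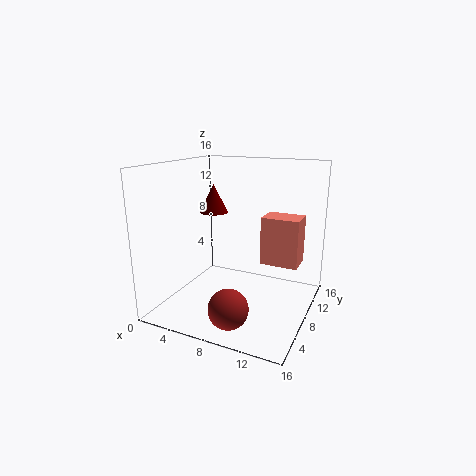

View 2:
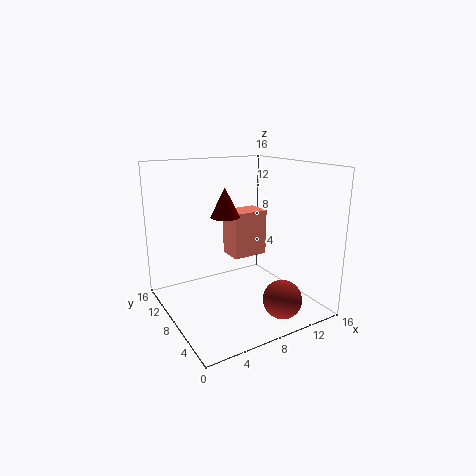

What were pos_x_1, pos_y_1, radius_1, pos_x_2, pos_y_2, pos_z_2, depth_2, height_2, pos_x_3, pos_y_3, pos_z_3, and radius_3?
pos_x_1 = 9.75, pos_y_1 = 2, radius_1 = 2, pos_x_2 = 9.5, pos_y_2 = 11, pos_z_2 = 4, depth_2 = 3.25, height_2 = 5.75, pos_x_3 = 5.75, pos_y_3 = 6.75, pos_z_3 = 11, radius_3 = 1.5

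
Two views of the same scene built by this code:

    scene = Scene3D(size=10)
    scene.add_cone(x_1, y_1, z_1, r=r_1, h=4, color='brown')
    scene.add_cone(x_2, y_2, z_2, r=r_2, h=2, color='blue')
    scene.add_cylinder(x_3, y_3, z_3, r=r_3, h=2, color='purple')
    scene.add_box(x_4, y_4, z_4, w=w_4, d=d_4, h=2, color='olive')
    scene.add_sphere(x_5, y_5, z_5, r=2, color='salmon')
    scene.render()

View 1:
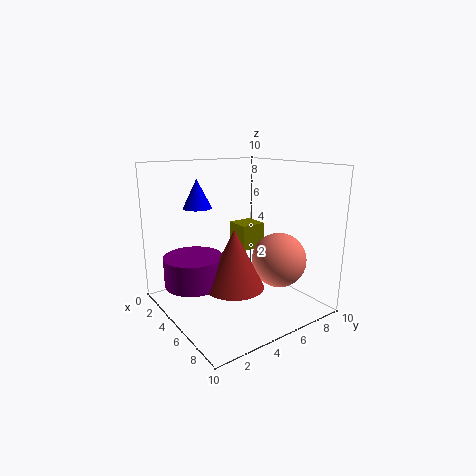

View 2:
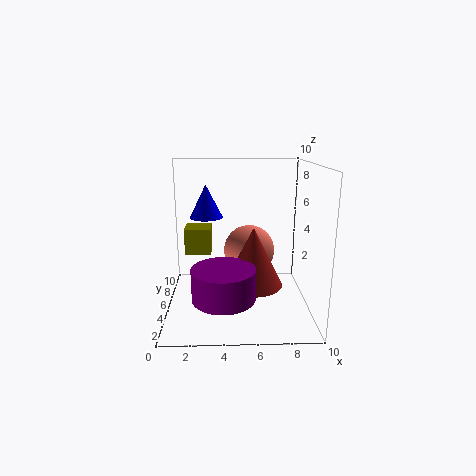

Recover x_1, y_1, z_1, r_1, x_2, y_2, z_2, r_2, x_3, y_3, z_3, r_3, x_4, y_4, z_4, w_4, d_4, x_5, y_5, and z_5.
x_1 = 6
y_1 = 4
z_1 = 2
r_1 = 2
x_2 = 3
y_2 = 3
z_2 = 7
r_2 = 1
x_3 = 4
y_3 = 2
z_3 = 2
r_3 = 2
x_4 = 1
y_4 = 7
z_4 = 3
w_4 = 2
d_4 = 2
x_5 = 6
y_5 = 8
z_5 = 3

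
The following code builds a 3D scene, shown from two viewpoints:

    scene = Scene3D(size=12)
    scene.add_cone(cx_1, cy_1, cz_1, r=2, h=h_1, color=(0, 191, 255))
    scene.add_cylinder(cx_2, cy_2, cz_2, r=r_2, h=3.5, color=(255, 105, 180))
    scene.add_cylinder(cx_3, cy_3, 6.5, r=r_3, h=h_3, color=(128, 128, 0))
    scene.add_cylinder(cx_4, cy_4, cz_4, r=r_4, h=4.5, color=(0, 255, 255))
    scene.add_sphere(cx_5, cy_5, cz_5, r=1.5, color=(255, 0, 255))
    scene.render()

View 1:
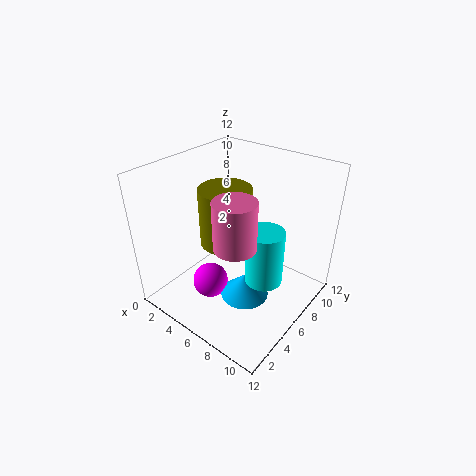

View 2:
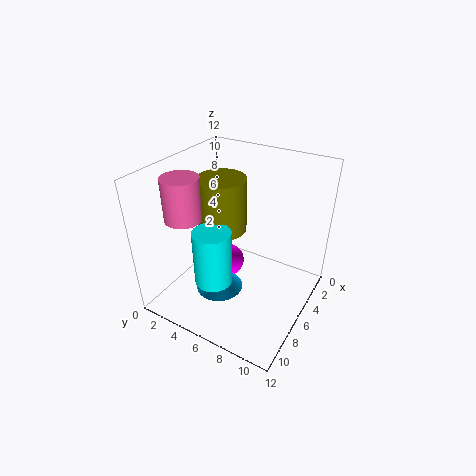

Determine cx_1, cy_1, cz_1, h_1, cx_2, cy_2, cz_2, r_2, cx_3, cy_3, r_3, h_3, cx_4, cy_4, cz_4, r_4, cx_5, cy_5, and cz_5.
cx_1 = 7.5
cy_1 = 5
cz_1 = 1.5
h_1 = 2
cx_2 = 8.5
cy_2 = 2.5
cz_2 = 8
r_2 = 1.5
cx_3 = 6
cy_3 = 4.5
r_3 = 2
h_3 = 4.5
cx_4 = 9
cy_4 = 5.5
cz_4 = 3.5
r_4 = 1.5
cx_5 = 4.5
cy_5 = 4
cz_5 = 2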